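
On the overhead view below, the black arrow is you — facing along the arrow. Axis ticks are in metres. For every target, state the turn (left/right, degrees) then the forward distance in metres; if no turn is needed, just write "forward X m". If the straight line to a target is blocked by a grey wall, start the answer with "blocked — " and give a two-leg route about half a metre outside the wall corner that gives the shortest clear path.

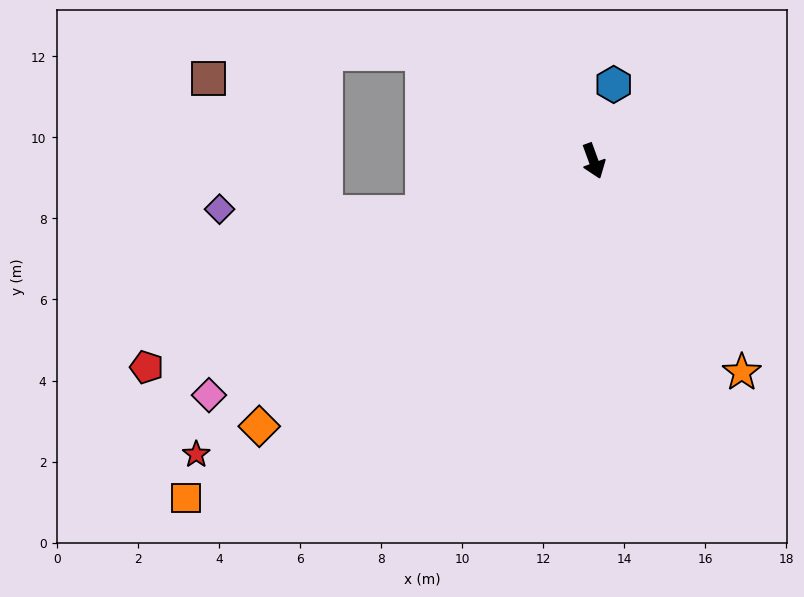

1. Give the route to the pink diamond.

turn right 79°, forward 11.1 m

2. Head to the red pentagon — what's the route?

turn right 85°, forward 12.1 m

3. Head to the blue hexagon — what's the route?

turn left 145°, forward 2.0 m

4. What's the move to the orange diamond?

turn right 72°, forward 10.5 m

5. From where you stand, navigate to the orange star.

turn left 15°, forward 6.4 m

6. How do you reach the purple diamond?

blocked — turn right 93°, forward 4.4 m, then turn right 18°, forward 5.0 m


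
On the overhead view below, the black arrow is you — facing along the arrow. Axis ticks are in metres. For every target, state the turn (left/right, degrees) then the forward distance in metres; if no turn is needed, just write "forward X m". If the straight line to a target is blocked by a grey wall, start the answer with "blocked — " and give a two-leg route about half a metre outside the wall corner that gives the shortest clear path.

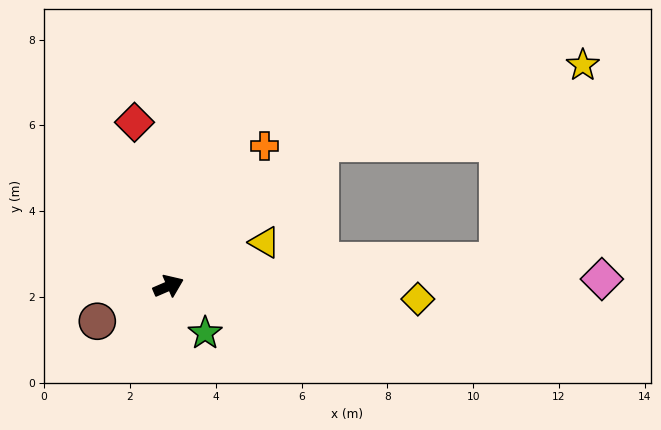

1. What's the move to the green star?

turn right 75°, forward 1.4 m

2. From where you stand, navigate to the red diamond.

turn left 78°, forward 3.9 m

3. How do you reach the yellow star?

blocked — turn left 20°, forward 4.9 m, then turn right 27°, forward 6.4 m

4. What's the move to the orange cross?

turn left 32°, forward 4.0 m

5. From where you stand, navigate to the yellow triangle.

forward 2.5 m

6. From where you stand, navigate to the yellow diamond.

turn right 26°, forward 5.8 m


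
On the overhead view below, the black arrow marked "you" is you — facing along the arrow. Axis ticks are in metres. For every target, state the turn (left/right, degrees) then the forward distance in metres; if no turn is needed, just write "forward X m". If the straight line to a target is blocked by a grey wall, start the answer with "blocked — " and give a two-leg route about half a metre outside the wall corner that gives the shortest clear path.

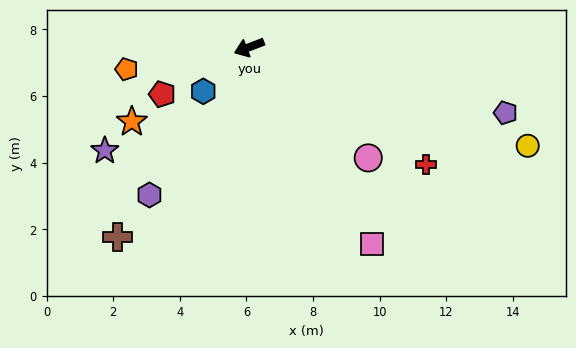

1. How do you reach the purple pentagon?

turn left 145°, forward 7.9 m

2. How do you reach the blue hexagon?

turn left 23°, forward 1.9 m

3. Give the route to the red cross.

turn left 125°, forward 6.4 m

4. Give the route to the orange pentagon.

turn right 11°, forward 3.7 m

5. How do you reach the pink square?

turn left 101°, forward 7.0 m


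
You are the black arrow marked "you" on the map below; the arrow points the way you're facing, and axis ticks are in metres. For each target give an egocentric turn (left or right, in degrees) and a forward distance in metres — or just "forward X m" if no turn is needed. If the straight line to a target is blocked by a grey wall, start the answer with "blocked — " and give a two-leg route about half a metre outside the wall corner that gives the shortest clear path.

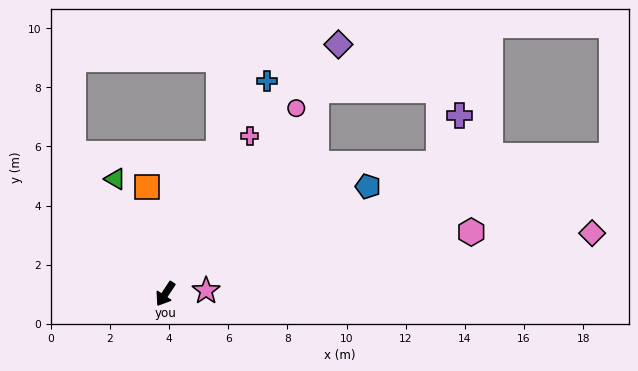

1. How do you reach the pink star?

turn left 128°, forward 1.4 m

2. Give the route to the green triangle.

turn right 123°, forward 4.2 m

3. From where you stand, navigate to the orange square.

turn right 137°, forward 3.7 m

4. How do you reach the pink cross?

turn right 175°, forward 6.1 m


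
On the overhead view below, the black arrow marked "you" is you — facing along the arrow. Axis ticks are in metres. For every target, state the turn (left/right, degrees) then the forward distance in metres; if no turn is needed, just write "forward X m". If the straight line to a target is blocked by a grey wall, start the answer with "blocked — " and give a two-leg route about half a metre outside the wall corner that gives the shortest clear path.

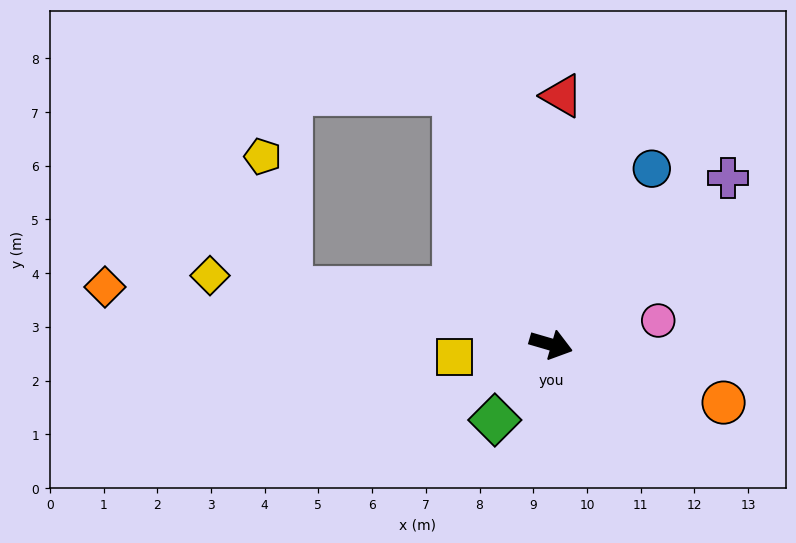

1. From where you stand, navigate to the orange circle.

turn right 2°, forward 3.4 m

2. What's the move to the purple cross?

turn left 59°, forward 4.5 m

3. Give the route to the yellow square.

turn right 157°, forward 1.8 m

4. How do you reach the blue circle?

turn left 76°, forward 3.8 m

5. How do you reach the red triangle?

turn left 104°, forward 4.6 m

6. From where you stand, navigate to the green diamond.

turn right 110°, forward 1.8 m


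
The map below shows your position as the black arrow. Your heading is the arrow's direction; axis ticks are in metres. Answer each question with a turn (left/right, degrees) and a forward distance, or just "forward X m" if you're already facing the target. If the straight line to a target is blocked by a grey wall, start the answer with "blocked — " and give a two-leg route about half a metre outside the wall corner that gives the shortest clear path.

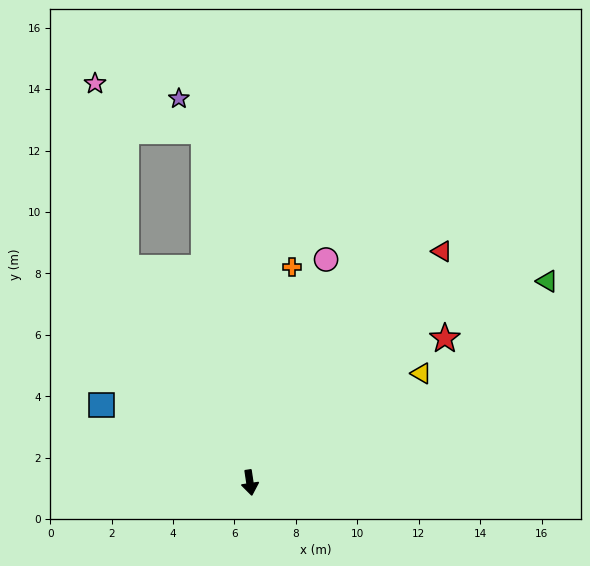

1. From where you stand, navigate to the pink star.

blocked — turn right 159°, forward 8.1 m, then turn right 20°, forward 6.1 m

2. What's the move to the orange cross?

turn left 160°, forward 7.2 m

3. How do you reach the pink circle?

turn left 153°, forward 7.7 m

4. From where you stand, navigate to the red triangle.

turn left 132°, forward 9.8 m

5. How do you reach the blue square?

turn right 126°, forward 5.4 m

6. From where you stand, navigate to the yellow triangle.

turn left 114°, forward 6.6 m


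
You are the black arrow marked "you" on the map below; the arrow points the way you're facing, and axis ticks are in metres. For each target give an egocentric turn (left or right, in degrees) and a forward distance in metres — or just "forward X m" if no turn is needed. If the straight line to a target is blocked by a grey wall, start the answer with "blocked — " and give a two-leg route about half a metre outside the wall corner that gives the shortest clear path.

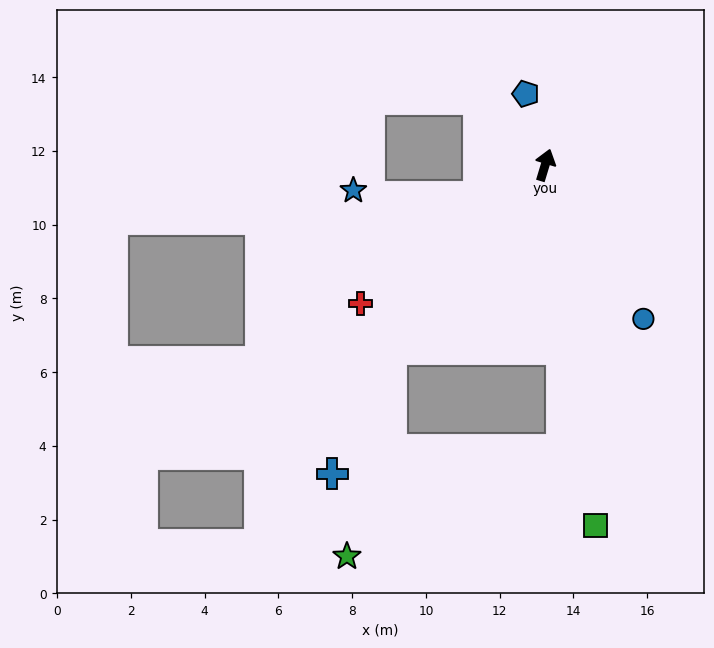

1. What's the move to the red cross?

turn left 144°, forward 6.3 m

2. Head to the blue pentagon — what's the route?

turn left 32°, forward 2.0 m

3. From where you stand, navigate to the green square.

turn right 155°, forward 9.9 m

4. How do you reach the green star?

blocked — turn left 157°, forward 6.5 m, then turn left 28°, forward 5.7 m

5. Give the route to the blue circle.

turn right 131°, forward 5.0 m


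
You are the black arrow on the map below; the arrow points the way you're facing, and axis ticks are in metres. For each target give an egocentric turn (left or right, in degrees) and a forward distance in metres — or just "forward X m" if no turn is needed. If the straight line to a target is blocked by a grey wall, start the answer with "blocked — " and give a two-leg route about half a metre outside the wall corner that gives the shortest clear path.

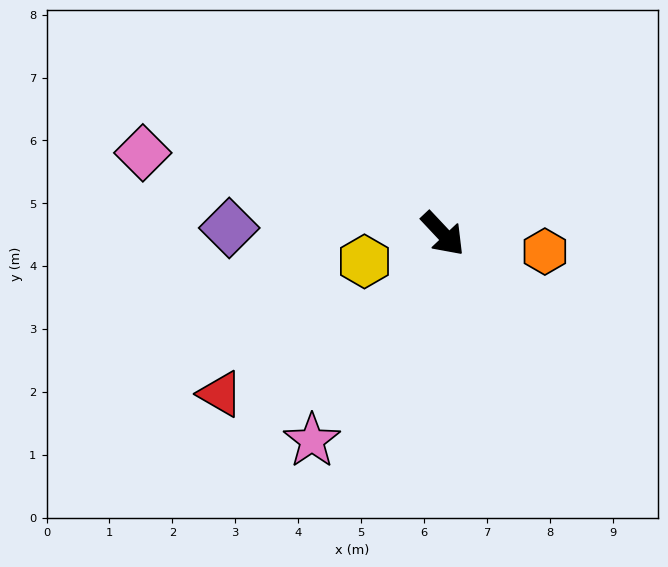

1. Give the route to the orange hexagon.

turn left 37°, forward 1.6 m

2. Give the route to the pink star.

turn right 76°, forward 3.9 m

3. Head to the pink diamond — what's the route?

turn right 148°, forward 4.9 m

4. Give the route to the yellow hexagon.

turn right 114°, forward 1.3 m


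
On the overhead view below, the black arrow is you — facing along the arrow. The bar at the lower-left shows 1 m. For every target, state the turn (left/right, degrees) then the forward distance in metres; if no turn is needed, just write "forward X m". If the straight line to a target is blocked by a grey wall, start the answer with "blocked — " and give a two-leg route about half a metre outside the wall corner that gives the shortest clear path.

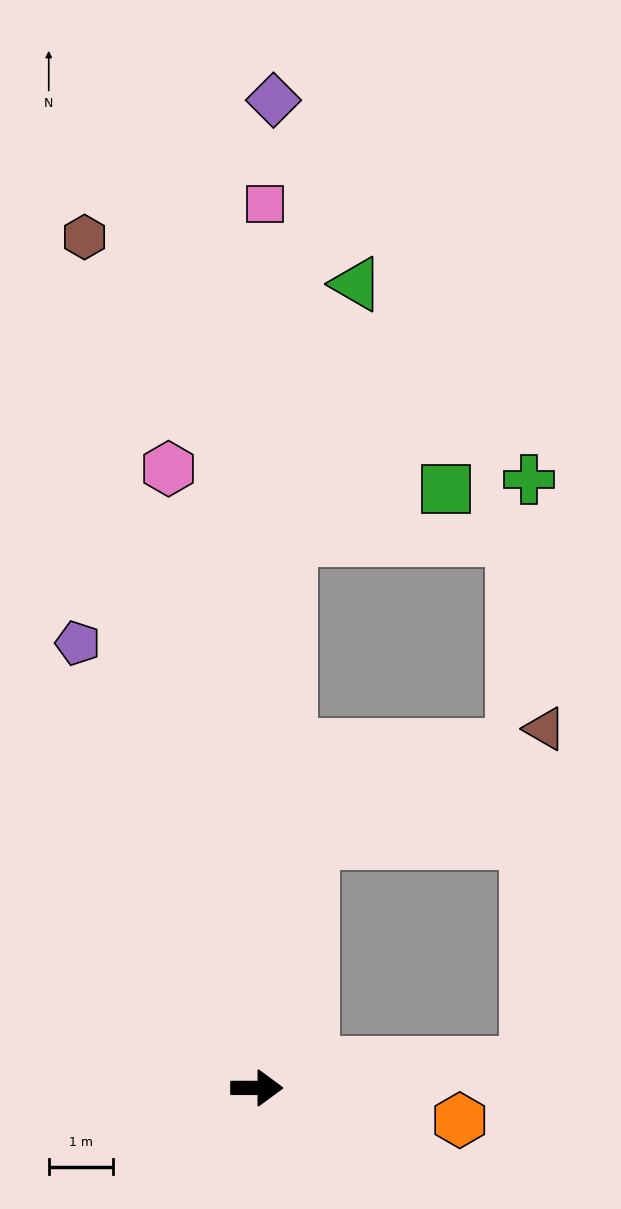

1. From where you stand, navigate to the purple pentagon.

turn left 112°, forward 7.4 m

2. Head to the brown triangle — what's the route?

blocked — turn left 77°, forward 3.9 m, then turn right 51°, forward 4.0 m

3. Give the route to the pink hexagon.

turn left 98°, forward 9.7 m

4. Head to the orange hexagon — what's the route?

turn right 9°, forward 3.2 m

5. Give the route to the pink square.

turn left 90°, forward 13.7 m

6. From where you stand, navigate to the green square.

blocked — turn left 87°, forward 8.5 m, then turn right 69°, forward 2.5 m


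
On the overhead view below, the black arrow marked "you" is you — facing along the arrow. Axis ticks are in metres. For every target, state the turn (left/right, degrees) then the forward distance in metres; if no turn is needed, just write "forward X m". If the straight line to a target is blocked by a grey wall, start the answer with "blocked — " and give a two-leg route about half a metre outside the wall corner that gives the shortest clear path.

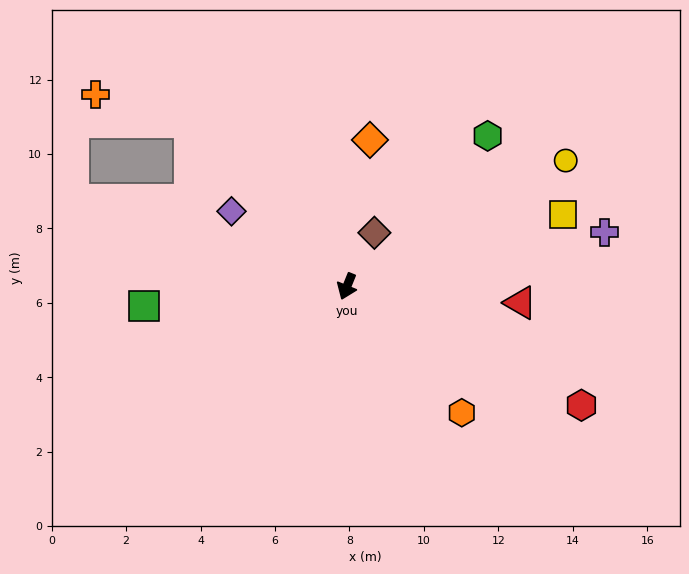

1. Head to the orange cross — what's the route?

blocked — turn right 114°, forward 6.1 m, then turn left 30°, forward 2.6 m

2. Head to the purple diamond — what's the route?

turn right 101°, forward 3.7 m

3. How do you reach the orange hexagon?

turn left 64°, forward 4.6 m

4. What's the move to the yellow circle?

turn left 142°, forward 6.8 m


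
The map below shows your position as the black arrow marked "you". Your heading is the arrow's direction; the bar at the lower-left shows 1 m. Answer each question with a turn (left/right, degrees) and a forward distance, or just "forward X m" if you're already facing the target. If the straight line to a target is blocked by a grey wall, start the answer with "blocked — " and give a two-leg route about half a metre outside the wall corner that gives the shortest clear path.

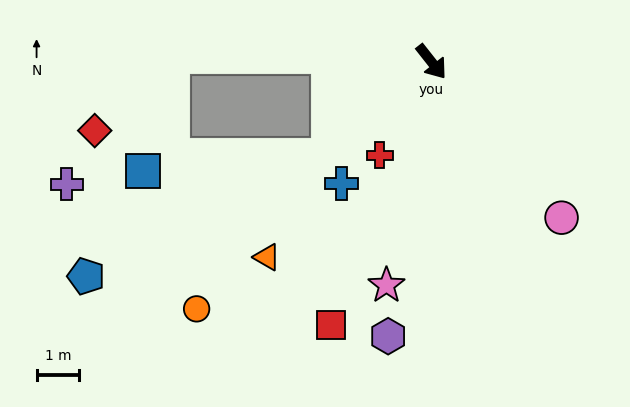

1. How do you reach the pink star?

turn right 50°, forward 5.3 m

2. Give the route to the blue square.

blocked — turn right 86°, forward 3.3 m, then turn right 38°, forward 4.4 m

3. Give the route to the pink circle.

forward 4.8 m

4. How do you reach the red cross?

turn right 67°, forward 2.5 m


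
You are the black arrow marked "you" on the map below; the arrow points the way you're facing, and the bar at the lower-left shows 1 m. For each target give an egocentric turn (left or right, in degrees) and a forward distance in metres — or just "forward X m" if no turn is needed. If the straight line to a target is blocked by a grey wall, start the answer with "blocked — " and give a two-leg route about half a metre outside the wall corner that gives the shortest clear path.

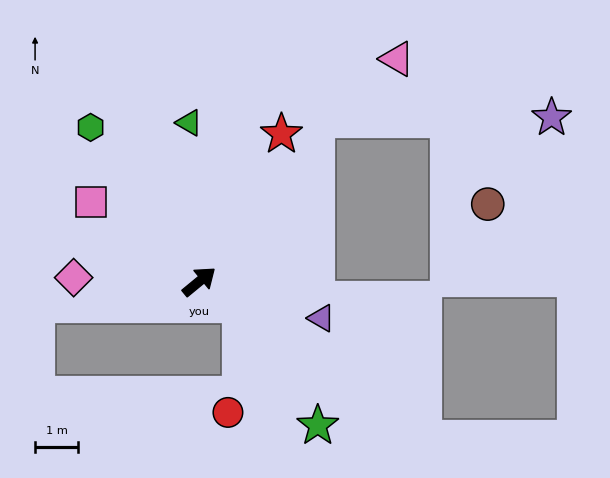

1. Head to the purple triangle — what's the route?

turn right 56°, forward 3.0 m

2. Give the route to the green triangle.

turn left 54°, forward 3.7 m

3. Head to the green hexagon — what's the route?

turn left 86°, forward 4.4 m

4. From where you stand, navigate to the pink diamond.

turn left 139°, forward 2.9 m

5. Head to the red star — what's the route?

turn left 21°, forward 3.9 m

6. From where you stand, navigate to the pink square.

turn left 104°, forward 3.1 m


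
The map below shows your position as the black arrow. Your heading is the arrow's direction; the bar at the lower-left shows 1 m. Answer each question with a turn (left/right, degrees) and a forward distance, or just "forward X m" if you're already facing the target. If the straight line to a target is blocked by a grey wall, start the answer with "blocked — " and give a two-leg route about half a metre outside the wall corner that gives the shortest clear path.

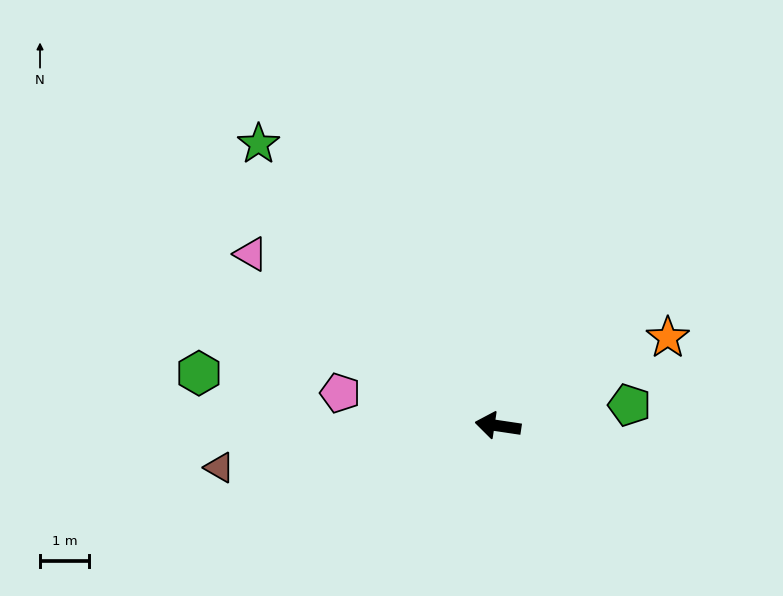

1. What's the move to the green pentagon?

turn right 163°, forward 2.7 m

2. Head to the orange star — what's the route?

turn right 144°, forward 3.9 m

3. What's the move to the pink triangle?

turn right 26°, forward 6.1 m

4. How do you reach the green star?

turn right 41°, forward 7.5 m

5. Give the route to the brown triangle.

turn left 17°, forward 5.7 m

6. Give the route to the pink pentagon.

turn right 3°, forward 3.3 m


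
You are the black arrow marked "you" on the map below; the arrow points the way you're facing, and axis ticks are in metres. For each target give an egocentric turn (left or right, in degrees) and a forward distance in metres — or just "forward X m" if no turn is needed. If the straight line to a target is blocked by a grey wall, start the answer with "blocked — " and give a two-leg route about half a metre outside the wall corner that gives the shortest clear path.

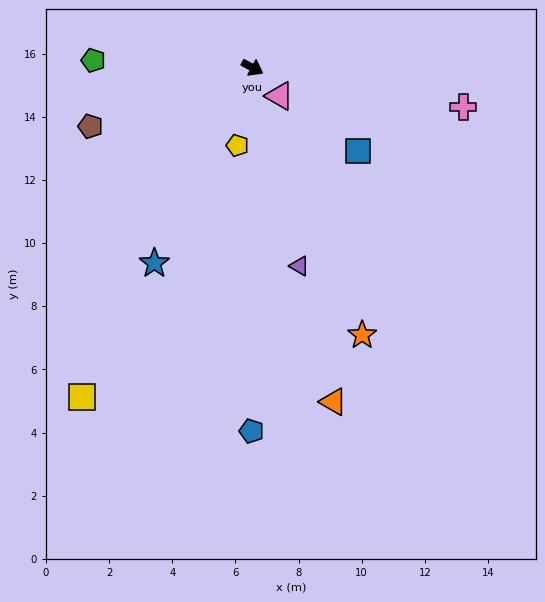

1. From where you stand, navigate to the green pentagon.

turn right 154°, forward 5.0 m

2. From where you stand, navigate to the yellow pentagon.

turn right 73°, forward 2.5 m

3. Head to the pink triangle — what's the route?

turn right 18°, forward 1.2 m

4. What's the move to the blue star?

turn right 88°, forward 6.9 m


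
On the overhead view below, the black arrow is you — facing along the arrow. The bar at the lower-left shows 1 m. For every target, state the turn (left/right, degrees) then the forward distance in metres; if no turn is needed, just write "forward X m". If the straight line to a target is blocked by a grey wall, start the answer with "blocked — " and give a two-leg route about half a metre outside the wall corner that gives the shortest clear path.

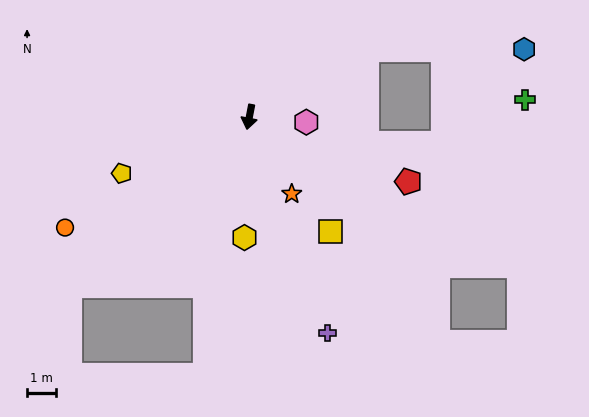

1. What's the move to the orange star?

turn left 40°, forward 3.0 m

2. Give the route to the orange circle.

turn right 48°, forward 7.3 m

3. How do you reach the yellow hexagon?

turn left 9°, forward 4.1 m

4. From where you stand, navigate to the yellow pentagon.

turn right 55°, forward 4.8 m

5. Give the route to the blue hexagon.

blocked — turn left 131°, forward 4.6 m, then turn right 30°, forward 5.4 m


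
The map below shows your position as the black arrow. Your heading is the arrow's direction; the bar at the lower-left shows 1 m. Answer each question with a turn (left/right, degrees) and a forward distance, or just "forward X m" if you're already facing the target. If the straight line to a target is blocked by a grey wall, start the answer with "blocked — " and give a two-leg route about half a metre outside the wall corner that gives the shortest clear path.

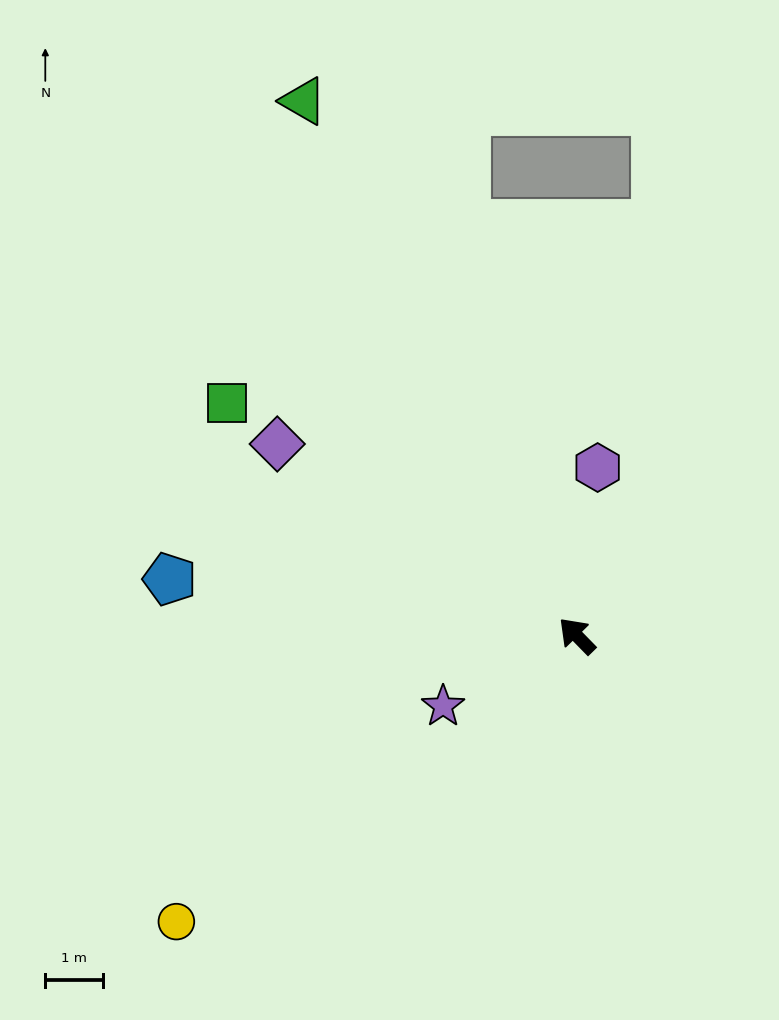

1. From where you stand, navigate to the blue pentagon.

turn left 38°, forward 7.1 m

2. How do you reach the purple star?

turn left 73°, forward 2.6 m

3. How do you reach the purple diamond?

turn left 13°, forward 6.2 m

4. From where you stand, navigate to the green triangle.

turn right 17°, forward 10.4 m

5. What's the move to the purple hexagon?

turn right 51°, forward 2.9 m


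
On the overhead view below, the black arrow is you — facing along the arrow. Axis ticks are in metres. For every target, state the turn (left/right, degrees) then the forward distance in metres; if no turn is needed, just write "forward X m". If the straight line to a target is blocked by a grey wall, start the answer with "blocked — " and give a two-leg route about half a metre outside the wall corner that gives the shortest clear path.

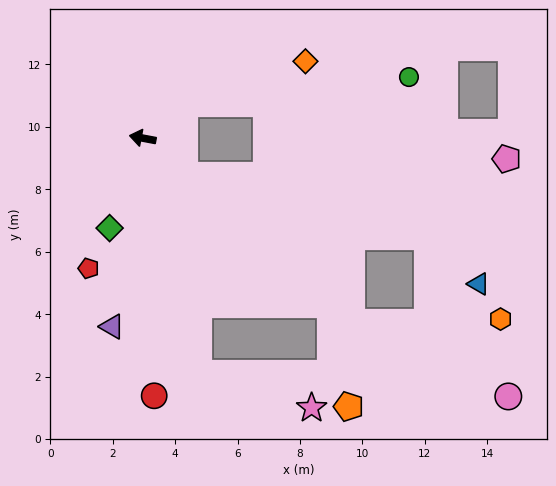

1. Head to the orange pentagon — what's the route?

blocked — turn left 149°, forward 8.0 m, then turn right 38°, forward 3.3 m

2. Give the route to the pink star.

blocked — turn left 114°, forward 7.7 m, then turn left 59°, forward 3.8 m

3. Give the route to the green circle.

blocked — turn right 130°, forward 1.7 m, then turn right 33°, forward 7.2 m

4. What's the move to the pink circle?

blocked — turn left 149°, forward 8.9 m, then turn left 16°, forward 5.5 m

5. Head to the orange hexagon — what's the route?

blocked — turn left 149°, forward 8.9 m, then turn left 43°, forward 4.7 m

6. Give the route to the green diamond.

turn left 81°, forward 3.1 m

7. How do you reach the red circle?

turn left 103°, forward 8.3 m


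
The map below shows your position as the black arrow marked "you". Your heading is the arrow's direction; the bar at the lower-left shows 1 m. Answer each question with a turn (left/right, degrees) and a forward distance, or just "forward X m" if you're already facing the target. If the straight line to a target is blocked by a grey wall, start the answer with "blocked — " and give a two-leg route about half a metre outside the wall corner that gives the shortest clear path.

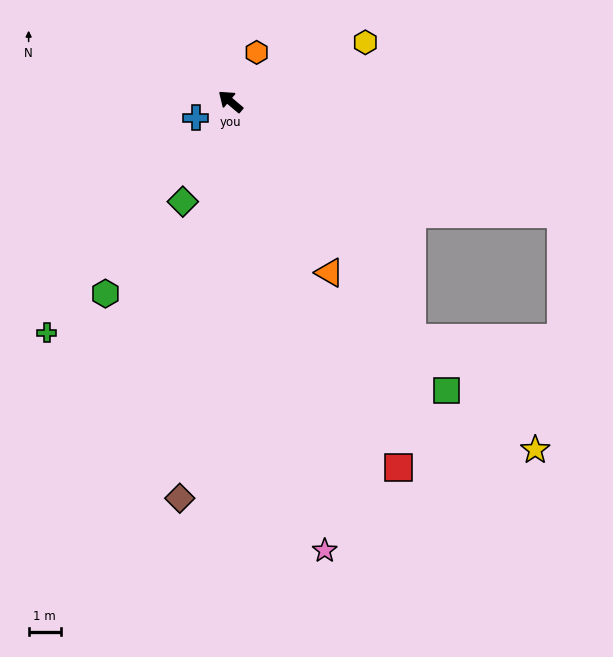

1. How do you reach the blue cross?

turn left 66°, forward 1.2 m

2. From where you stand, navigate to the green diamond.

turn left 105°, forward 3.5 m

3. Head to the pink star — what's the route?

turn left 142°, forward 14.3 m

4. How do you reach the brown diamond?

turn left 123°, forward 12.5 m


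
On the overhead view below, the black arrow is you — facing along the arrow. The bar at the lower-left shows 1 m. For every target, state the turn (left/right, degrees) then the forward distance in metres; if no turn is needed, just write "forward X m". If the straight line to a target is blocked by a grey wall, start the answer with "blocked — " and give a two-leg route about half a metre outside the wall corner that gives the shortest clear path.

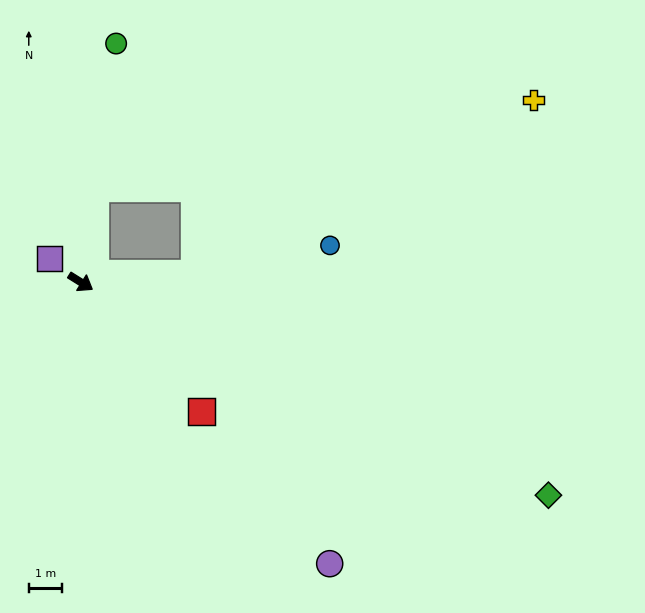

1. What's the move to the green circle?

turn left 114°, forward 7.3 m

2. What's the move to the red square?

turn right 15°, forward 5.3 m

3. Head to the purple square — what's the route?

turn left 175°, forward 1.2 m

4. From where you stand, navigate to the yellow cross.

blocked — turn left 36°, forward 3.5 m, then turn left 23°, forward 11.4 m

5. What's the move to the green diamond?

turn left 7°, forward 15.5 m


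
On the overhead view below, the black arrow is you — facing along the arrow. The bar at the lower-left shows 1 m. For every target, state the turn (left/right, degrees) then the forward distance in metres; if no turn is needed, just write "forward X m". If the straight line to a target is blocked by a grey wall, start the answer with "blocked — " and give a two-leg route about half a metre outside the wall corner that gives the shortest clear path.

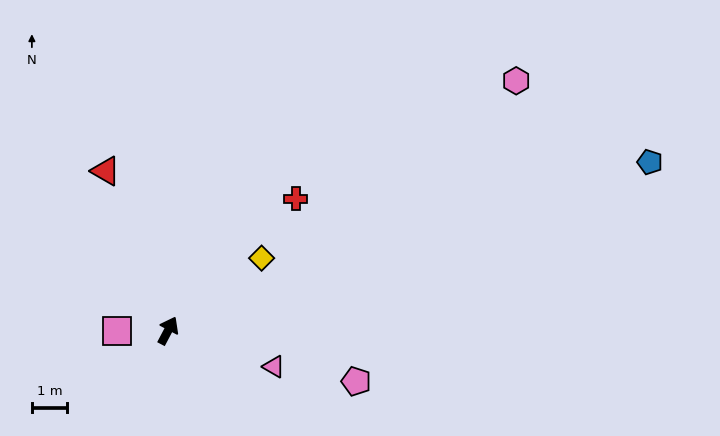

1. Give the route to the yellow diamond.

turn right 24°, forward 3.3 m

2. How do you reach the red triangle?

turn left 49°, forward 4.8 m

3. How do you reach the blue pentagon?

turn right 43°, forward 14.4 m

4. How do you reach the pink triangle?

turn right 81°, forward 3.1 m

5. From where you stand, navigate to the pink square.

turn left 118°, forward 1.4 m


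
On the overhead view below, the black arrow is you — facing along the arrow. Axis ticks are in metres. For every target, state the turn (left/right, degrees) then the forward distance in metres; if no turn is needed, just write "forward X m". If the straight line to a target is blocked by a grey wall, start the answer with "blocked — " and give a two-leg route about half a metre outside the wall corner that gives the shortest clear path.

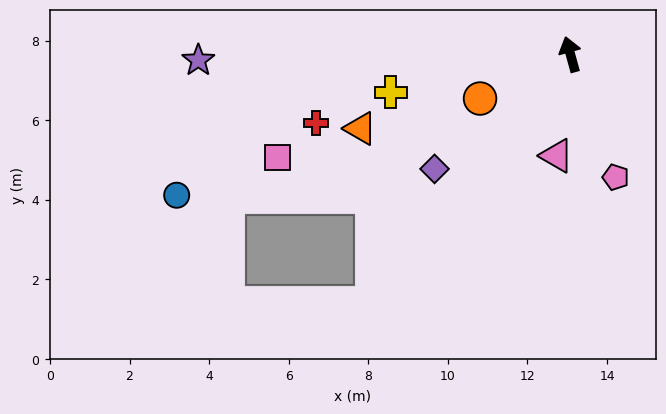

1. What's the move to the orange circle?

turn left 101°, forward 2.5 m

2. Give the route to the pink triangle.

turn left 157°, forward 2.6 m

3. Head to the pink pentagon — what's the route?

turn right 175°, forward 3.3 m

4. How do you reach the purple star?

turn left 75°, forward 9.4 m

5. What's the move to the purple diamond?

turn left 115°, forward 4.5 m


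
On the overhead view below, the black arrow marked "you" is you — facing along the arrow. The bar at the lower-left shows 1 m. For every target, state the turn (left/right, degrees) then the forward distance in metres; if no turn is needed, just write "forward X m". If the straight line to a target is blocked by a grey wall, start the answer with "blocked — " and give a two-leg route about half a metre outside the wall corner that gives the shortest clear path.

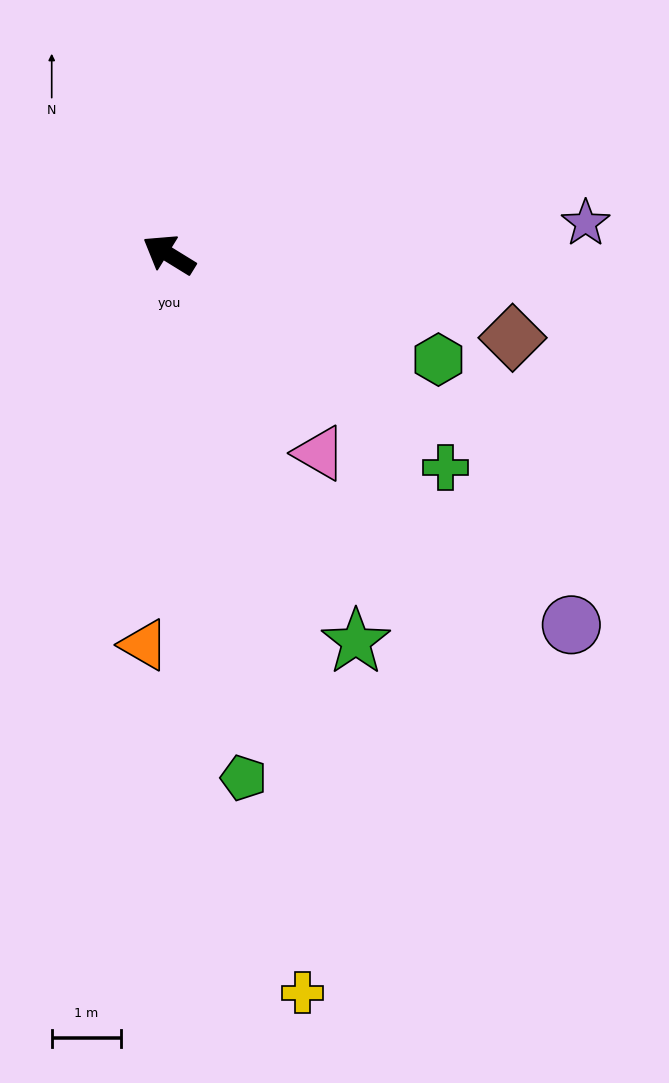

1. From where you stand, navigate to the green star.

turn left 147°, forward 6.2 m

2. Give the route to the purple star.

turn right 144°, forward 6.0 m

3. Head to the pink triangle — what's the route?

turn left 159°, forward 3.6 m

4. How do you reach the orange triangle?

turn left 118°, forward 5.6 m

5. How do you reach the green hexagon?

turn right 170°, forward 4.2 m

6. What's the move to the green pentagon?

turn left 130°, forward 7.6 m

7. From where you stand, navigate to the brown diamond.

turn right 162°, forward 5.1 m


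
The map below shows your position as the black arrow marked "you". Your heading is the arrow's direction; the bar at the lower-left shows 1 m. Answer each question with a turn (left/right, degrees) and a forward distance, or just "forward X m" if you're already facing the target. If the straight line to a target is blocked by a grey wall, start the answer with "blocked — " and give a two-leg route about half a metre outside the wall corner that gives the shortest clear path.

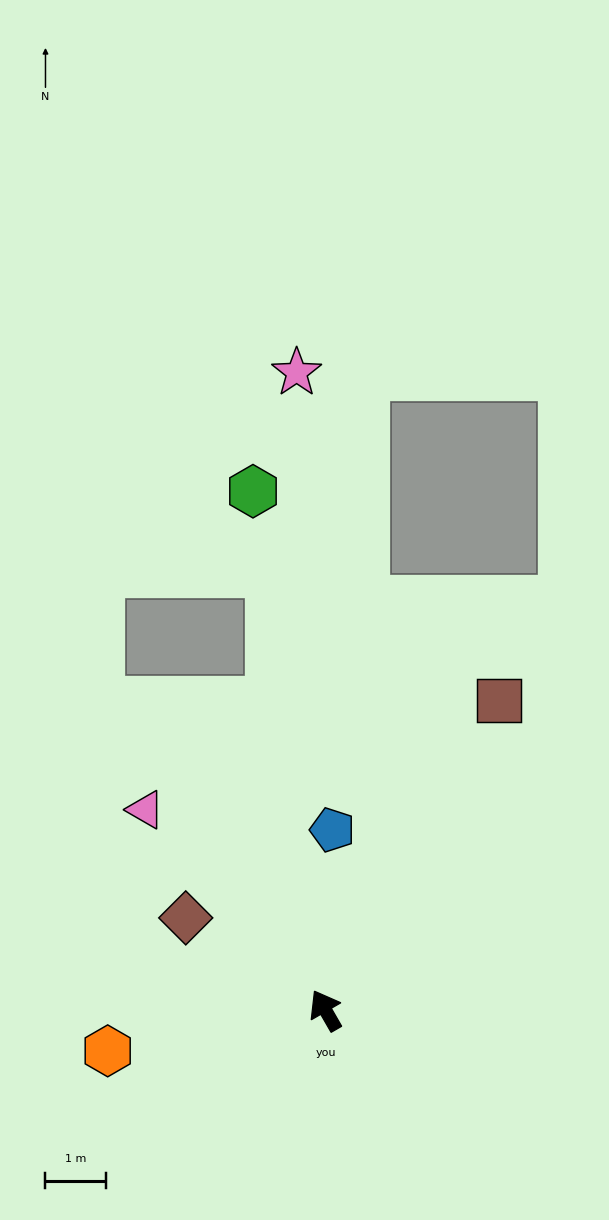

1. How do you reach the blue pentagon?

turn right 32°, forward 3.0 m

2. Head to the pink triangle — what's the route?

turn left 12°, forward 4.4 m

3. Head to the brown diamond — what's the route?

turn left 27°, forward 2.7 m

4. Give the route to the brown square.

turn right 59°, forward 5.8 m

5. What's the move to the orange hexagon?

turn left 71°, forward 3.6 m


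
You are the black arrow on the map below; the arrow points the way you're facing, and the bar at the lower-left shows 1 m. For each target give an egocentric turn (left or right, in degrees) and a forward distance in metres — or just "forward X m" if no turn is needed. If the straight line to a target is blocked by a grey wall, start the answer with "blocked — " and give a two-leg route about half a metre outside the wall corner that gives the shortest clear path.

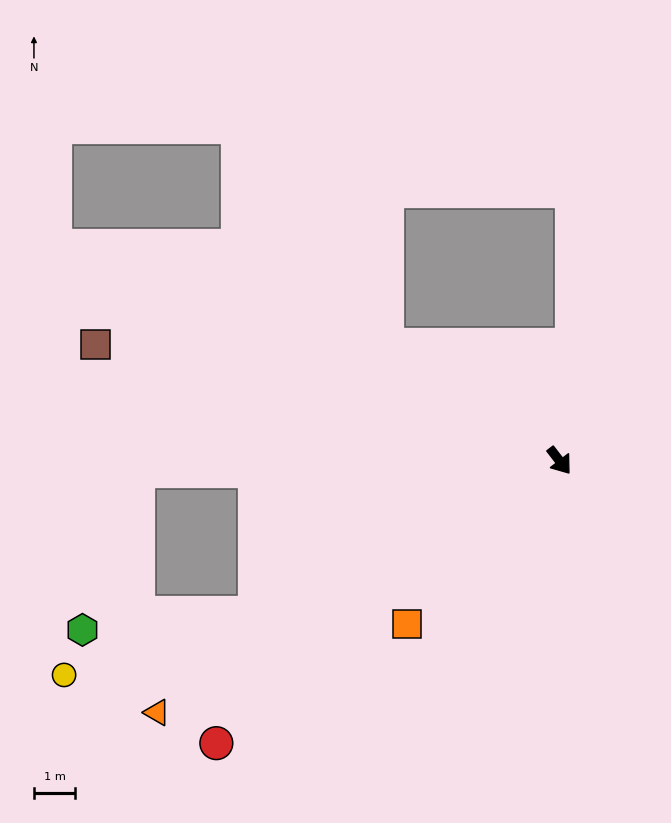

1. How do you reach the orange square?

turn right 81°, forward 5.4 m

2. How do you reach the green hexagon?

blocked — turn right 101°, forward 8.2 m, then turn right 21°, forward 4.2 m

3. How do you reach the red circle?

turn right 88°, forward 10.7 m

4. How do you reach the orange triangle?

turn right 96°, forward 11.5 m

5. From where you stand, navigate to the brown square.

turn right 142°, forward 11.5 m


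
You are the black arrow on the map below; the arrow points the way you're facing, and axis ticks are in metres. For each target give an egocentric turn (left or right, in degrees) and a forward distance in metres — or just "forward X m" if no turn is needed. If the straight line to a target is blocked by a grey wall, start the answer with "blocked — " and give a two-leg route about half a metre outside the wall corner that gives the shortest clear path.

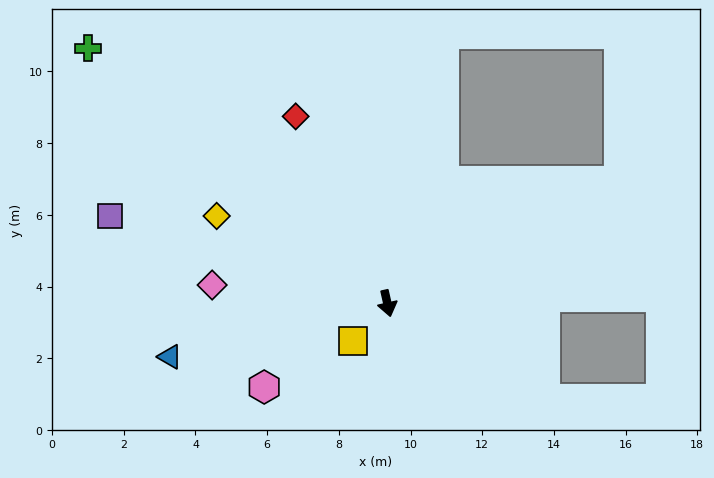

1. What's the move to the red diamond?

turn right 167°, forward 5.8 m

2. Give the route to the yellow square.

turn right 55°, forward 1.4 m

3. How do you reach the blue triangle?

turn right 89°, forward 6.2 m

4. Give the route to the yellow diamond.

turn right 130°, forward 5.4 m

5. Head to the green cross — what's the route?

turn right 143°, forward 11.0 m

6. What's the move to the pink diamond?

turn right 109°, forward 4.9 m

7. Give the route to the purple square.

turn right 120°, forward 8.1 m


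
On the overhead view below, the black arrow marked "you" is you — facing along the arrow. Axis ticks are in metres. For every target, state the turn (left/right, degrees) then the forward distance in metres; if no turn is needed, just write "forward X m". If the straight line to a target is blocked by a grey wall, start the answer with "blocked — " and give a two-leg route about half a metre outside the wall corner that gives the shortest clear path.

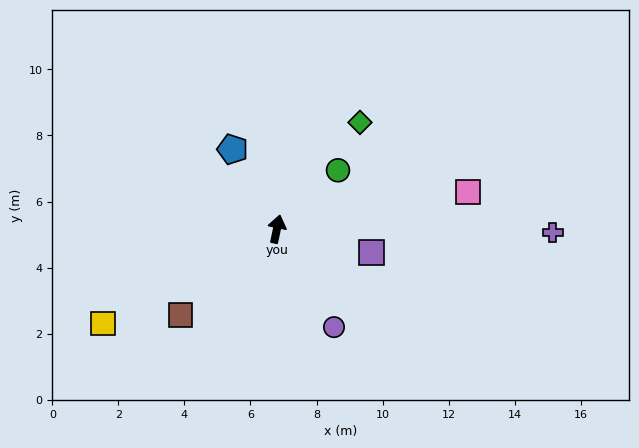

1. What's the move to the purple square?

turn right 92°, forward 3.0 m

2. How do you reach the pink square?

turn right 67°, forward 5.9 m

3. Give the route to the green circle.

turn right 34°, forward 2.6 m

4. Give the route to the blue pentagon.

turn left 41°, forward 2.8 m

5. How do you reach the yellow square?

turn left 130°, forward 6.0 m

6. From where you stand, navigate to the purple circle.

turn right 138°, forward 3.4 m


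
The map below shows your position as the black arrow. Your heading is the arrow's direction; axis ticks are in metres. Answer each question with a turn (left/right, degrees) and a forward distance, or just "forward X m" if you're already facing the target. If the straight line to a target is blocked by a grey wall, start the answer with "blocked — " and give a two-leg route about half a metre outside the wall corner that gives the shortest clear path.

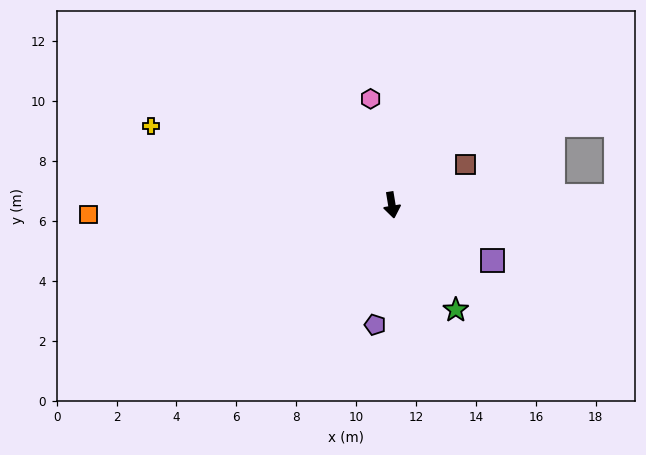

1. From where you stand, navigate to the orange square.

turn right 98°, forward 10.1 m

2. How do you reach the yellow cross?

turn right 117°, forward 8.5 m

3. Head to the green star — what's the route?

turn left 22°, forward 4.1 m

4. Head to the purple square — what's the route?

turn left 52°, forward 3.8 m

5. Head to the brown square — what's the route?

turn left 109°, forward 2.8 m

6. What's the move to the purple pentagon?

turn right 17°, forward 4.0 m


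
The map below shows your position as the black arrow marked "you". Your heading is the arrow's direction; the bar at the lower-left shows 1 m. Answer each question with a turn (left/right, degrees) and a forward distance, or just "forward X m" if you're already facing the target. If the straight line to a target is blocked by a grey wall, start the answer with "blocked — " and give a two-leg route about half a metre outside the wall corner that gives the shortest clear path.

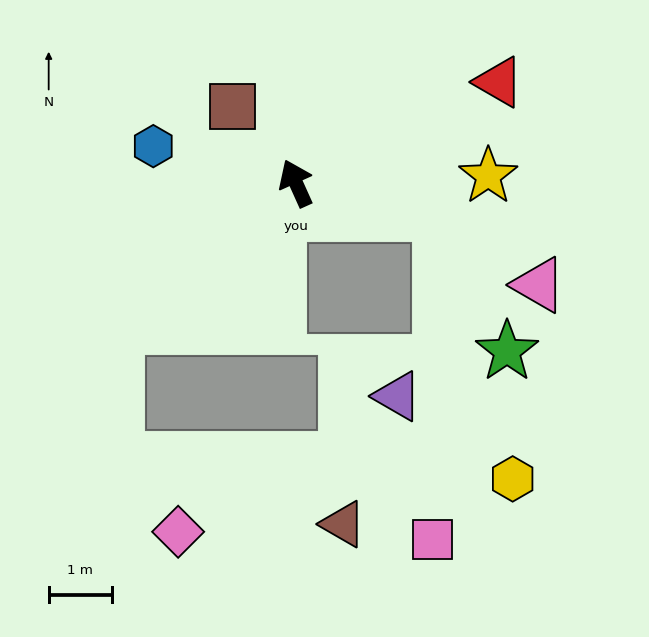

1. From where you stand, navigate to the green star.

blocked — turn right 127°, forward 2.3 m, then turn right 51°, forward 2.4 m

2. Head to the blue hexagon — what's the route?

turn left 51°, forward 2.3 m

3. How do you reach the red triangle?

turn right 88°, forward 3.6 m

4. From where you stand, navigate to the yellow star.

turn right 112°, forward 3.0 m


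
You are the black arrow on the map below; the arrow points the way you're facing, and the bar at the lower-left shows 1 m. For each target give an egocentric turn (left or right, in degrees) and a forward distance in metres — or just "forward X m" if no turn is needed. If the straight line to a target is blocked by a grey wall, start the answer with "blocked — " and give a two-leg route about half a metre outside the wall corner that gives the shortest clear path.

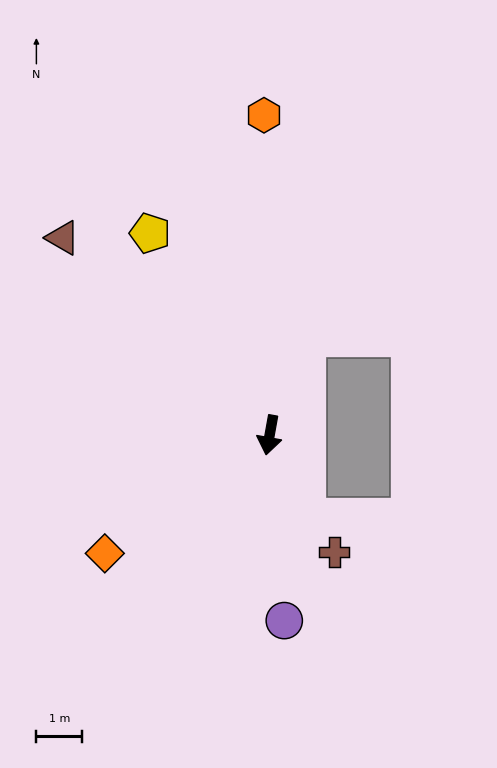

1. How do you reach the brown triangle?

turn right 123°, forward 6.2 m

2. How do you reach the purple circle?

turn left 15°, forward 4.1 m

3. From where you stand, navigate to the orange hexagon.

turn right 169°, forward 7.0 m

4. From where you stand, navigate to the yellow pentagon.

turn right 139°, forward 5.1 m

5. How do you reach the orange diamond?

turn right 44°, forward 4.4 m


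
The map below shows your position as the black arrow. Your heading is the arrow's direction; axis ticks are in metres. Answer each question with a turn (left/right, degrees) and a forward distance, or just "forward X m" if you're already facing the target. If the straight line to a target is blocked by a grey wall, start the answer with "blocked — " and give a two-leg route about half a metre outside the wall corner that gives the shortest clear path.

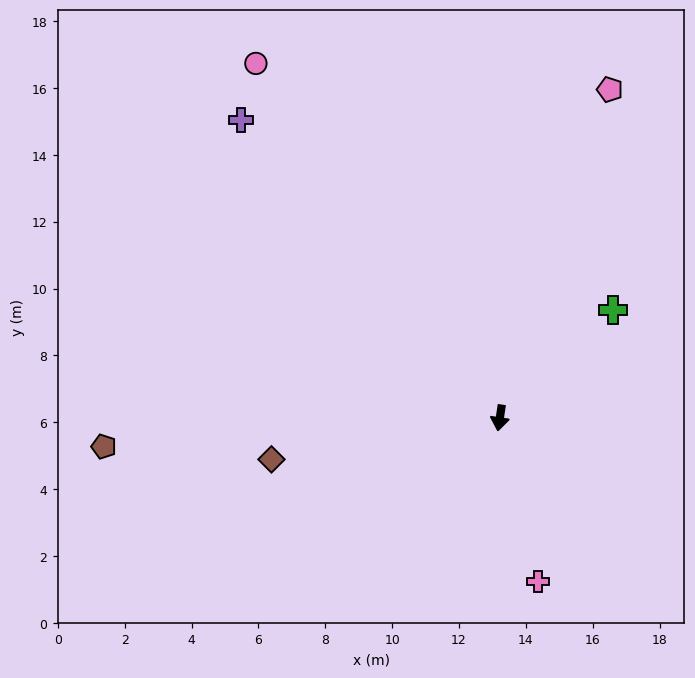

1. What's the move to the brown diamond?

turn right 71°, forward 6.9 m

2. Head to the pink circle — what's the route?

turn right 137°, forward 12.9 m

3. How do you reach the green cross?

turn left 142°, forward 4.7 m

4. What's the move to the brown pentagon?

turn right 77°, forward 11.9 m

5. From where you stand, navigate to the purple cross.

turn right 130°, forward 11.8 m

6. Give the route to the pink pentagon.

turn left 170°, forward 10.4 m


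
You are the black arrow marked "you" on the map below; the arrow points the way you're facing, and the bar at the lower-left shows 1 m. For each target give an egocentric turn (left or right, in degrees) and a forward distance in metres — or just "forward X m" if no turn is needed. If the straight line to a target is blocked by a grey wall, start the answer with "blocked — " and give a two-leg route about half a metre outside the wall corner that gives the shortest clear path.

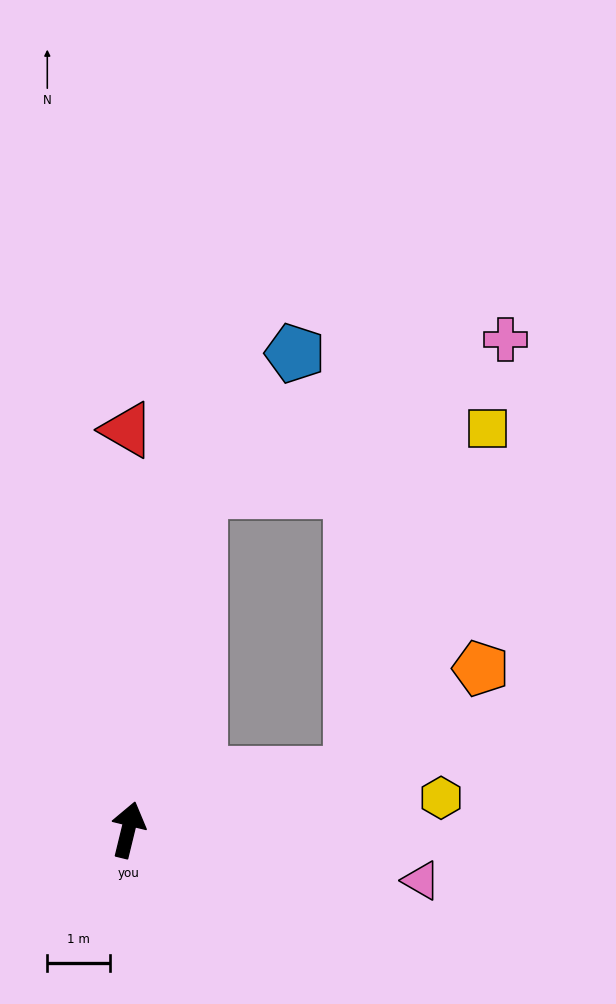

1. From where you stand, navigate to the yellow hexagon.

turn right 70°, forward 5.0 m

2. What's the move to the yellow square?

blocked — turn right 62°, forward 3.6 m, then turn left 54°, forward 5.9 m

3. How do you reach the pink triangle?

turn right 86°, forward 4.7 m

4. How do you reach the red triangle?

turn left 14°, forward 6.4 m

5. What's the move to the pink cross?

blocked — forward 5.5 m, then turn right 50°, forward 5.4 m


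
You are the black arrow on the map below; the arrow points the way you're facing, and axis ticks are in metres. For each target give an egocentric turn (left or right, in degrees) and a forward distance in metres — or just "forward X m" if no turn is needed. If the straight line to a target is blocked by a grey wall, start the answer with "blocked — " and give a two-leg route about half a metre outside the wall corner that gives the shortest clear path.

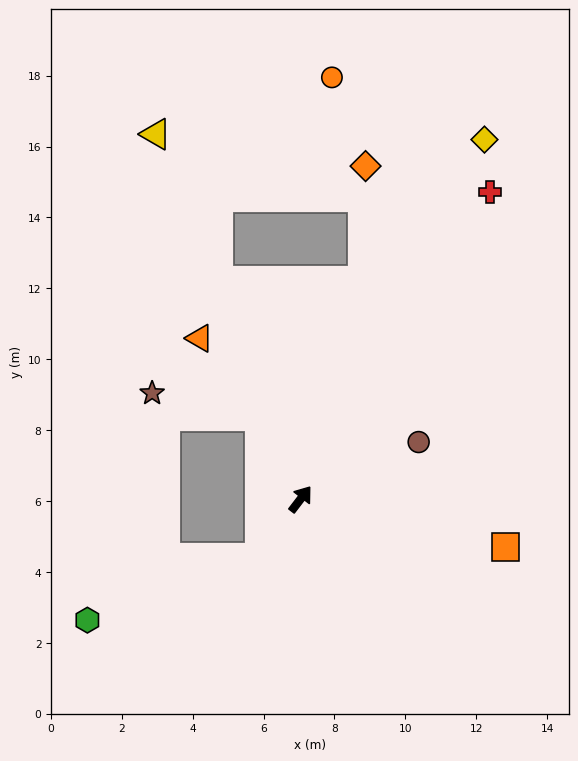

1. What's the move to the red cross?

turn left 6°, forward 10.2 m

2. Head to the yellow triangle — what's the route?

turn left 59°, forward 11.1 m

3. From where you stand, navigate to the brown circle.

turn right 27°, forward 3.7 m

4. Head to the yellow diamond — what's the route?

turn left 10°, forward 11.4 m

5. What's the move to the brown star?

blocked — turn left 63°, forward 2.6 m, then turn left 53°, forward 3.1 m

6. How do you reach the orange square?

turn right 66°, forward 5.9 m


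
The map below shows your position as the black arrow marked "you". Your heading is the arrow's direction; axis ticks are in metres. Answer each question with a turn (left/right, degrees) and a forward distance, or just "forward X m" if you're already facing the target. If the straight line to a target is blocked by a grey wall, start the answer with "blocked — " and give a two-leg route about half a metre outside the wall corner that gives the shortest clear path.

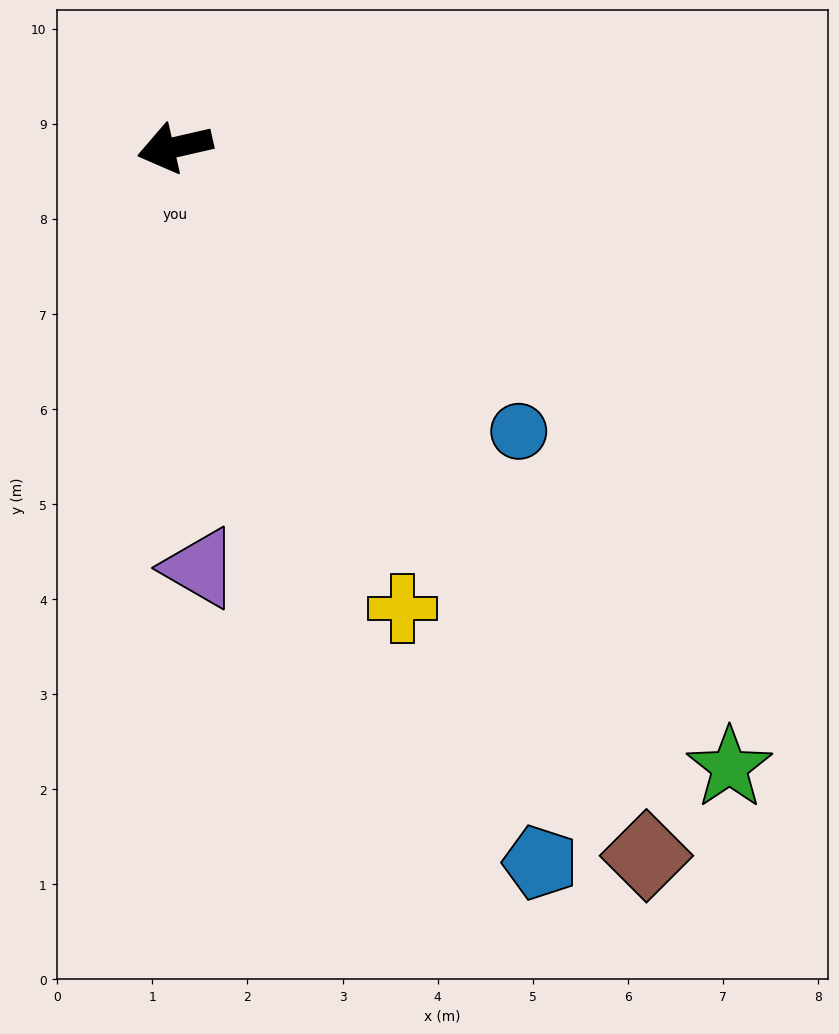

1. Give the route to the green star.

turn left 119°, forward 8.8 m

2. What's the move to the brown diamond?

turn left 111°, forward 9.0 m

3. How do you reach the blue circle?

turn left 128°, forward 4.7 m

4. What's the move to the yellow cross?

turn left 103°, forward 5.4 m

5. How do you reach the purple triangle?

turn left 80°, forward 4.4 m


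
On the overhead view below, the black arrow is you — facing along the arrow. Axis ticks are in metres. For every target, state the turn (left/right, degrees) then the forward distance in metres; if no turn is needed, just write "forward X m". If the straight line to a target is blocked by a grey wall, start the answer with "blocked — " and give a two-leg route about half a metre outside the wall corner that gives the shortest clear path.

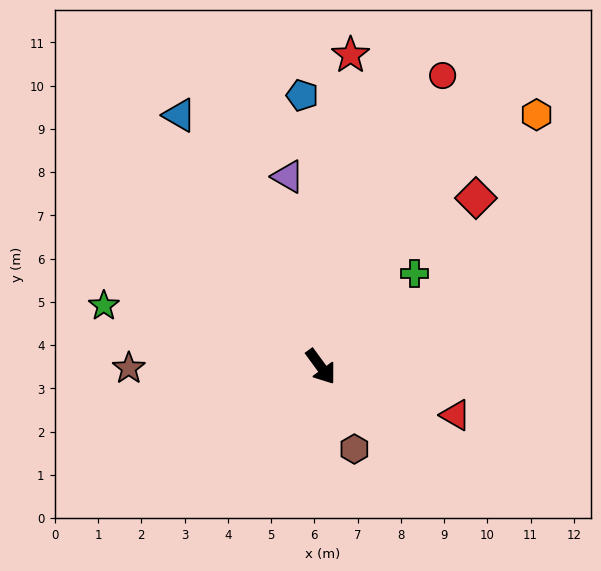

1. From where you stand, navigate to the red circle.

turn left 121°, forward 7.3 m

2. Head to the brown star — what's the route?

turn right 126°, forward 4.4 m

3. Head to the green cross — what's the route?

turn left 99°, forward 3.0 m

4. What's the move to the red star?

turn left 138°, forward 7.2 m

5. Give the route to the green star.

turn right 142°, forward 5.2 m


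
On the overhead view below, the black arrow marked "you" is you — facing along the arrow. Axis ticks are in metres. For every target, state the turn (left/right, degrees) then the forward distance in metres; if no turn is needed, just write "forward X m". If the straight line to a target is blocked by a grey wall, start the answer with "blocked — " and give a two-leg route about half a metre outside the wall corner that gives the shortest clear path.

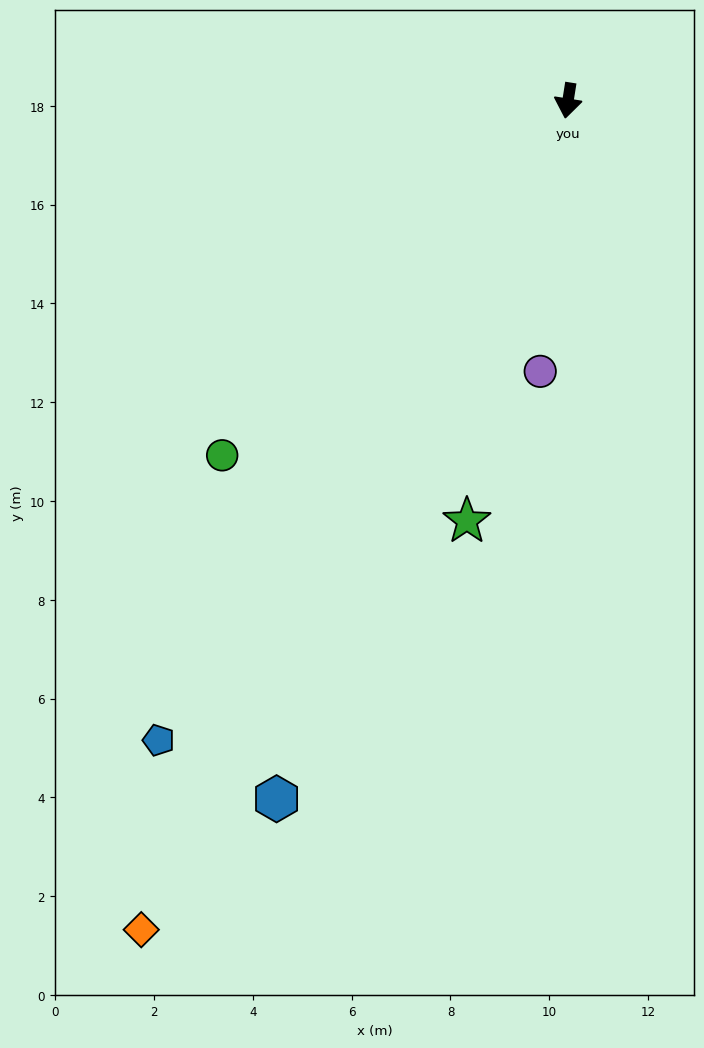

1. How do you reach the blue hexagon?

turn right 14°, forward 15.3 m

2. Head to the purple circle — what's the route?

turn left 3°, forward 5.5 m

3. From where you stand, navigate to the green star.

turn right 5°, forward 8.7 m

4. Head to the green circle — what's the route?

turn right 35°, forward 10.0 m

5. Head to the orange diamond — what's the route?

turn right 18°, forward 18.9 m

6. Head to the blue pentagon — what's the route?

turn right 24°, forward 15.4 m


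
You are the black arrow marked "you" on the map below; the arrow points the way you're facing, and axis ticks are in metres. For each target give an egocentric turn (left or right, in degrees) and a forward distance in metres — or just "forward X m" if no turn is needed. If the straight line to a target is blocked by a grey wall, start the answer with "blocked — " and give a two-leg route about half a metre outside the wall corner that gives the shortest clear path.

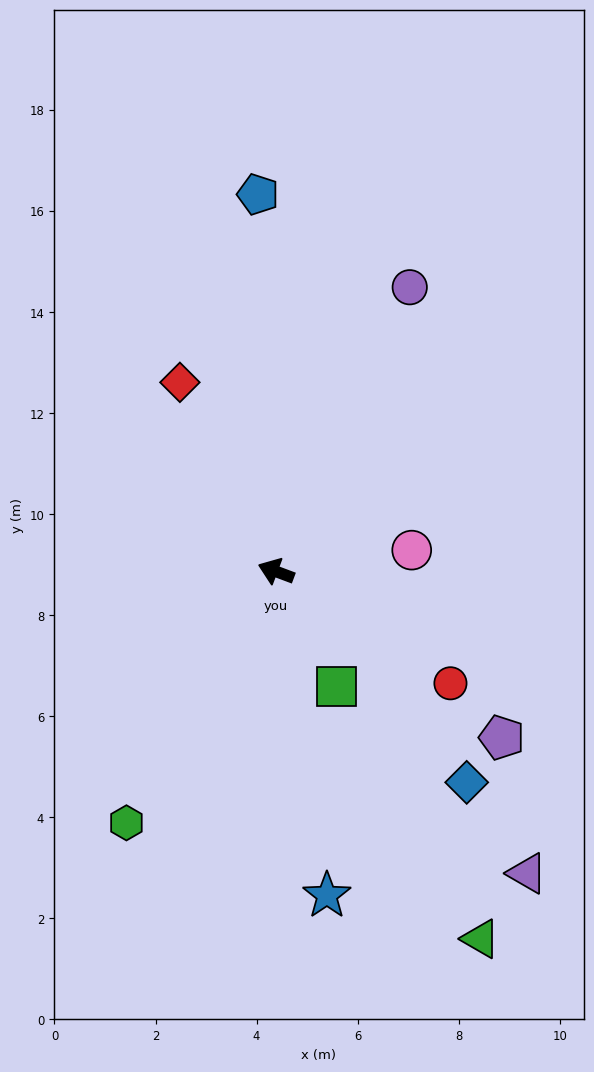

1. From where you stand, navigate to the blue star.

turn left 119°, forward 6.5 m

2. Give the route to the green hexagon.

turn left 80°, forward 5.8 m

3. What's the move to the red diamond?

turn right 43°, forward 4.2 m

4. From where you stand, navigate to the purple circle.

turn right 95°, forward 6.2 m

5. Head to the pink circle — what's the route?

turn right 151°, forward 2.7 m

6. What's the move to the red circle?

turn left 168°, forward 4.1 m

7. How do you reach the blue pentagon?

turn right 67°, forward 7.5 m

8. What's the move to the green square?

turn left 138°, forward 2.6 m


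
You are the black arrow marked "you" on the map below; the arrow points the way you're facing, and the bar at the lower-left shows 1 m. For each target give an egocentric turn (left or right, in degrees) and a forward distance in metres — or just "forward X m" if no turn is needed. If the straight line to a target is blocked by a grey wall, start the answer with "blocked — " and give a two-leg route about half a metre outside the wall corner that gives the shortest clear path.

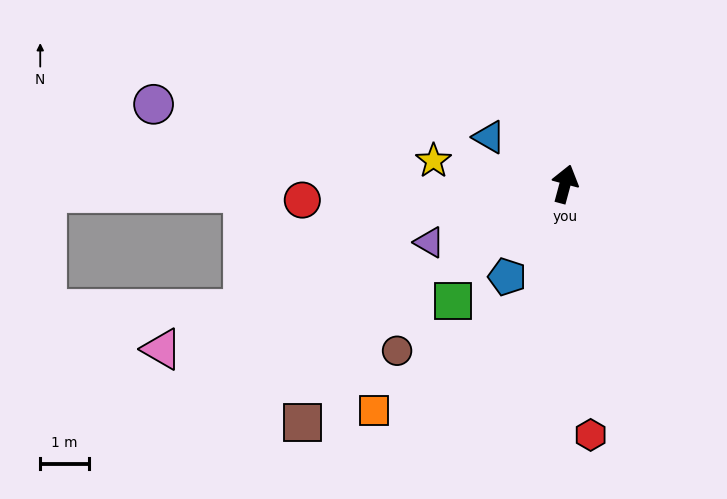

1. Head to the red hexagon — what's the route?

turn right 159°, forward 5.2 m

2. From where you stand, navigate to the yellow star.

turn left 95°, forward 2.7 m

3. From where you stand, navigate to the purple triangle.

turn left 128°, forward 3.0 m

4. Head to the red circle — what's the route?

turn left 109°, forward 5.4 m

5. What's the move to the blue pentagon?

turn left 163°, forward 2.2 m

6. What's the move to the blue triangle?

turn left 73°, forward 1.8 m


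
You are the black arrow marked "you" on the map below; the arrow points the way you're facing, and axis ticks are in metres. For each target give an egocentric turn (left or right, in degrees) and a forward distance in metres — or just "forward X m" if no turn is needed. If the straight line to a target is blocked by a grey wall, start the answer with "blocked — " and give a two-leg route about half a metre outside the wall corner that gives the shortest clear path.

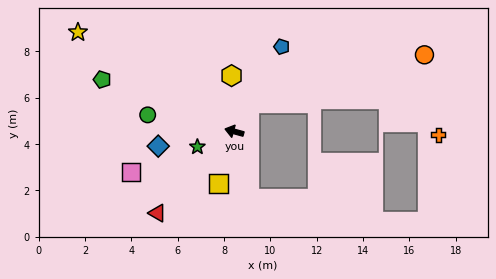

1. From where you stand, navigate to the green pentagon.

turn right 6°, forward 6.1 m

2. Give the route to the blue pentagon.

turn right 104°, forward 4.2 m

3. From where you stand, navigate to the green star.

turn left 38°, forward 1.7 m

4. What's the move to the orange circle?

blocked — turn right 104°, forward 1.4 m, then turn right 45°, forward 7.8 m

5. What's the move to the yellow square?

turn left 88°, forward 2.3 m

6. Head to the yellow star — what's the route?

turn right 17°, forward 8.0 m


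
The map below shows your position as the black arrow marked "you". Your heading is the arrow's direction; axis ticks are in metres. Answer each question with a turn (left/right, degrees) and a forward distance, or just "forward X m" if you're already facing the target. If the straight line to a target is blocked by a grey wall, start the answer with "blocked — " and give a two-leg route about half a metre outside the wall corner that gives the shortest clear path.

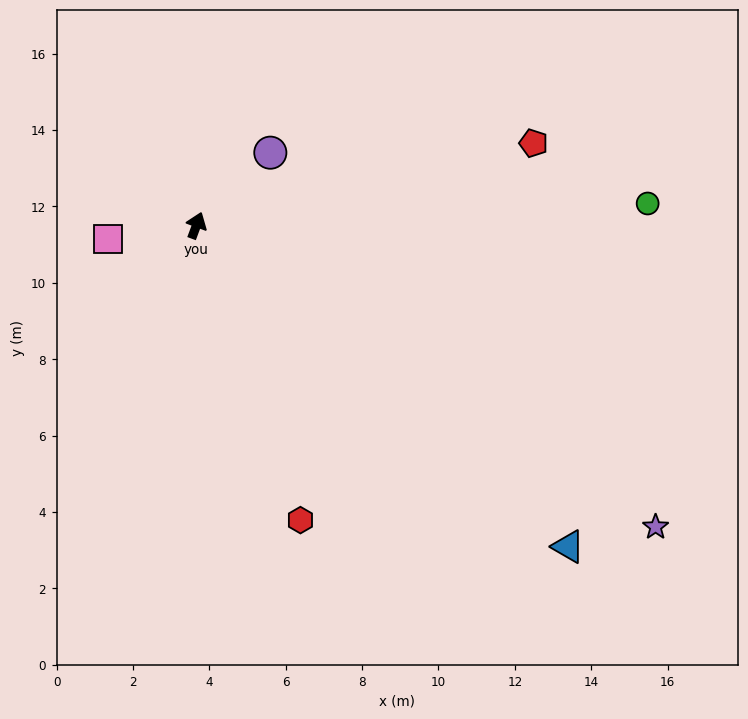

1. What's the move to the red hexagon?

turn right 140°, forward 8.2 m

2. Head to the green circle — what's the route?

turn right 67°, forward 11.8 m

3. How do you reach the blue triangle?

turn right 110°, forward 12.9 m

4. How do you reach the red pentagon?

turn right 56°, forward 9.1 m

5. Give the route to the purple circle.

turn right 25°, forward 2.7 m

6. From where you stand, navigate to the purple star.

turn right 103°, forward 14.4 m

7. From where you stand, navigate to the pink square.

turn left 119°, forward 2.3 m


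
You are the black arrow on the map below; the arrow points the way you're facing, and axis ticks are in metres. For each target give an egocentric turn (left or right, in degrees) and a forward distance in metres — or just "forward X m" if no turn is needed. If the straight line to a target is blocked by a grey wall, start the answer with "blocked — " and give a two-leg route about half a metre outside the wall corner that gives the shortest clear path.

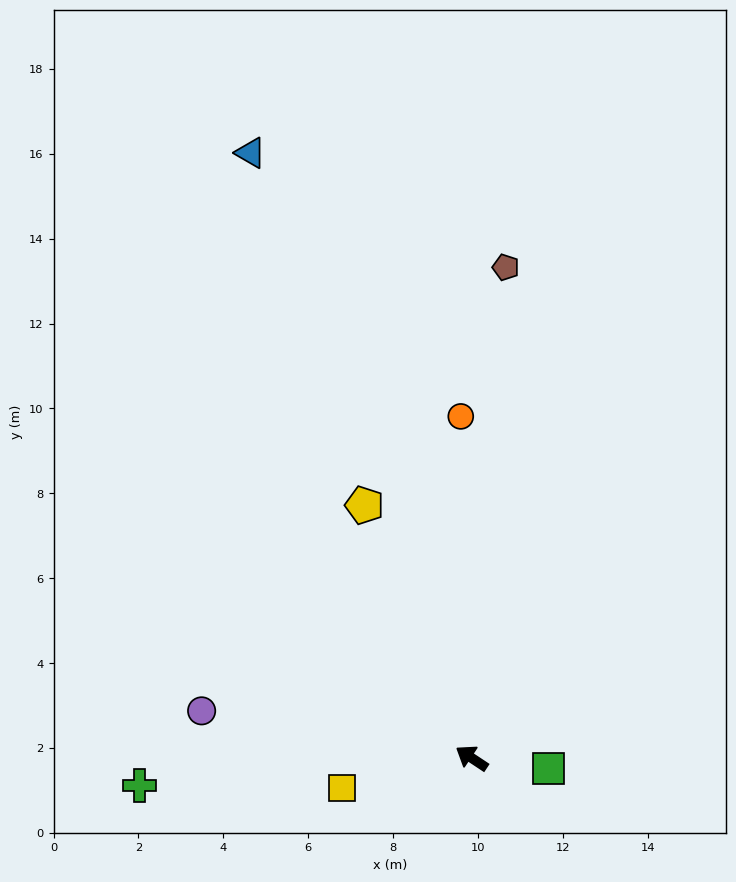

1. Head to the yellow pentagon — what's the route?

turn right 33°, forward 6.5 m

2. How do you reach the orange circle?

turn right 55°, forward 8.1 m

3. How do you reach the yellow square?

turn left 46°, forward 3.1 m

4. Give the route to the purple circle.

turn left 24°, forward 6.5 m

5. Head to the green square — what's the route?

turn right 154°, forward 1.8 m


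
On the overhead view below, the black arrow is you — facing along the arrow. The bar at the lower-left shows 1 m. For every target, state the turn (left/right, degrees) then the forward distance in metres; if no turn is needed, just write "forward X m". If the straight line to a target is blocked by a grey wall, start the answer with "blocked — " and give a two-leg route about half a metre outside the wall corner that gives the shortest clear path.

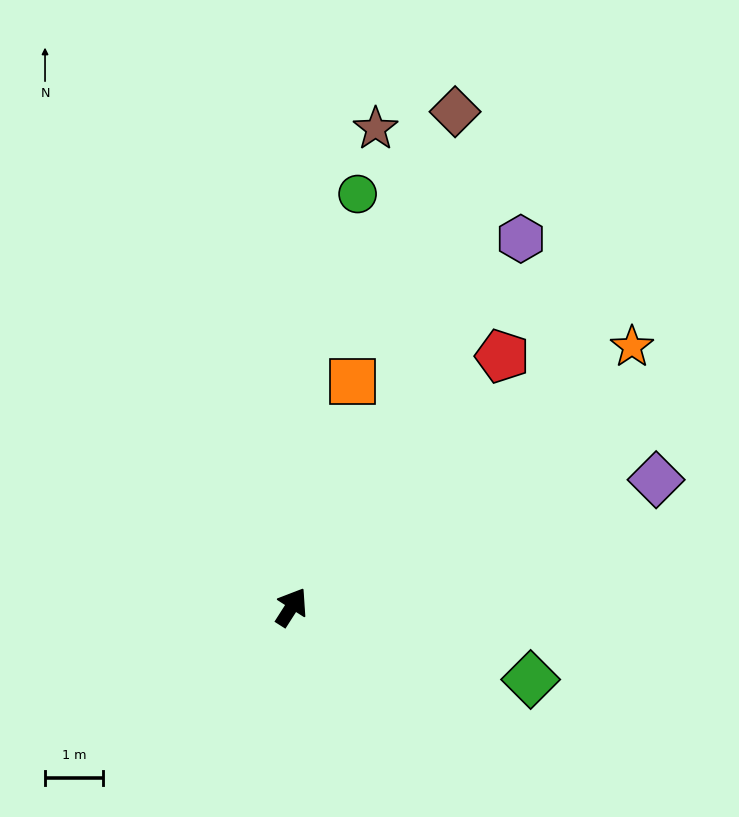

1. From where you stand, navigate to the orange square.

turn left 18°, forward 4.0 m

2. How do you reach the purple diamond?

turn right 38°, forward 6.7 m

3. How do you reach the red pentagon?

turn right 7°, forward 5.6 m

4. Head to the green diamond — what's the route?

turn right 74°, forward 4.3 m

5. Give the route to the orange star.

turn right 20°, forward 7.4 m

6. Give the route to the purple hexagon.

forward 7.5 m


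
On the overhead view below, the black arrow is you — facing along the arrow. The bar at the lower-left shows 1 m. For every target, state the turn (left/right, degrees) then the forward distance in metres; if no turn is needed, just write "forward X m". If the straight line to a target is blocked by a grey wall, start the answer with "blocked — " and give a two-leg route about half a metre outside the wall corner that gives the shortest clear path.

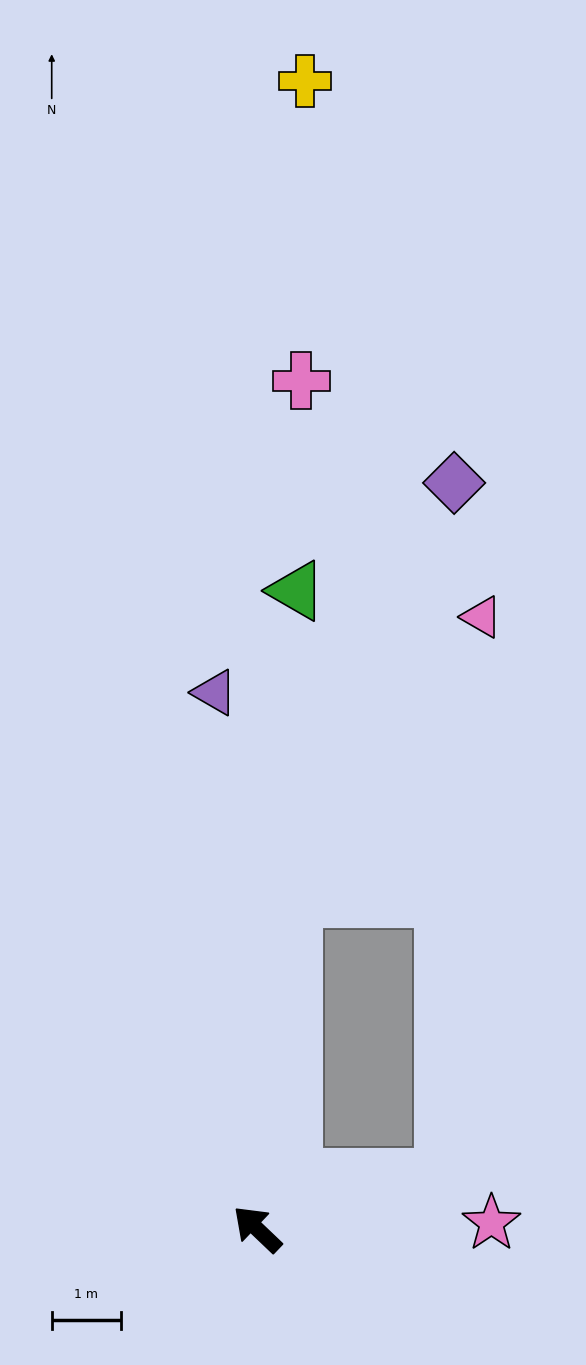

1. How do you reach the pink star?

turn right 135°, forward 3.4 m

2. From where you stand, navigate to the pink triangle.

blocked — turn right 53°, forward 4.8 m, then turn right 27°, forward 4.9 m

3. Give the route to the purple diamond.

blocked — turn right 53°, forward 4.8 m, then turn right 15°, forward 6.4 m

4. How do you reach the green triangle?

turn right 50°, forward 9.2 m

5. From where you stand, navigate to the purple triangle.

turn right 42°, forward 7.7 m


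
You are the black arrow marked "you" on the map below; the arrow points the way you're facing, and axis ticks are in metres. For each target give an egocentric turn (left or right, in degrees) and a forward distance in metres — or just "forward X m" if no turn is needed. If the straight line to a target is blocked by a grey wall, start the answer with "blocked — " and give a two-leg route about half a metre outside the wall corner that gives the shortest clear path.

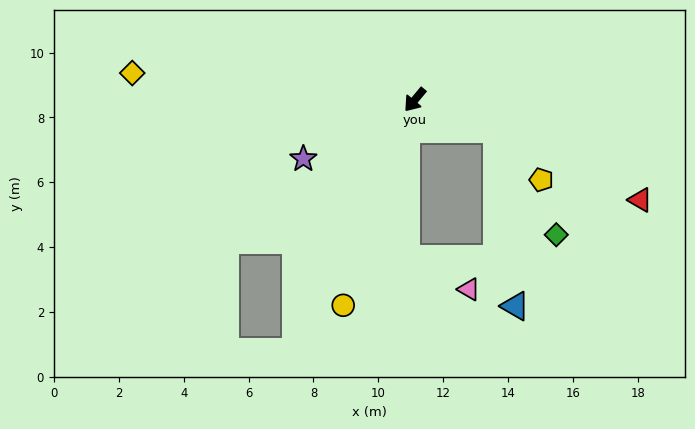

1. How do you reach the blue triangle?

blocked — turn left 110°, forward 2.7 m, then turn right 64°, forward 5.5 m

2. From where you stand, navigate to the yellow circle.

turn left 21°, forward 6.7 m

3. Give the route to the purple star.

turn right 22°, forward 3.9 m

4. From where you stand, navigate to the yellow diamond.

turn right 56°, forward 8.8 m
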